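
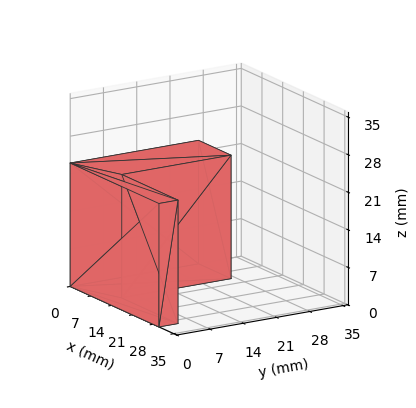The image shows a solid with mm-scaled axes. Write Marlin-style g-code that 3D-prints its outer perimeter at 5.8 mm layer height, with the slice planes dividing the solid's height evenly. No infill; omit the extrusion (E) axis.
Reading the render: the shape is an L-shaped prism: outer 30 × 27 mm, arm thicknesses ≈ 4 mm (horizontal) and 11 mm (vertical), extruded 23 mm in z (dimensions read to the nearest mm from the axis ticks). For the g-code, the solid's height is divided into equal slices at the stated Δz and each level perimeter traced with G1 moves after a G0 lift.

; perimeter-only toolpath
G21 ; units = mm
G90 ; absolute positioning
G28 ; home
; layer 1
G0 Z5.8
G0 X0.0 Y0.0
G1 X30.0 Y0.0
G1 X30.0 Y4.0
G1 X11.0 Y4.0
G1 X11.0 Y27.0
G1 X0.0 Y27.0
G1 X0.0 Y0.0
; layer 2
G0 Z11.5
G0 X0.0 Y0.0
G1 X30.0 Y0.0
G1 X30.0 Y4.0
G1 X11.0 Y4.0
G1 X11.0 Y27.0
G1 X0.0 Y27.0
G1 X0.0 Y0.0
; layer 3
G0 Z17.2
G0 X0.0 Y0.0
G1 X30.0 Y0.0
G1 X30.0 Y4.0
G1 X11.0 Y4.0
G1 X11.0 Y27.0
G1 X0.0 Y27.0
G1 X0.0 Y0.0
; layer 4
G0 Z23.0
G0 X0.0 Y0.0
G1 X30.0 Y0.0
G1 X30.0 Y4.0
G1 X11.0 Y4.0
G1 X11.0 Y27.0
G1 X0.0 Y27.0
G1 X0.0 Y0.0
M2 ; end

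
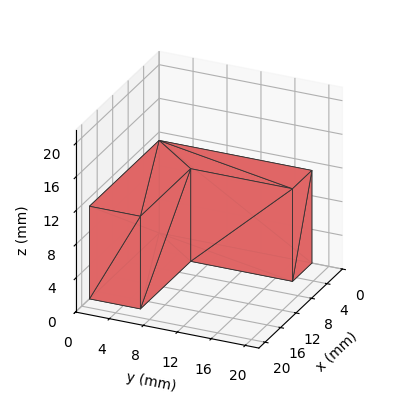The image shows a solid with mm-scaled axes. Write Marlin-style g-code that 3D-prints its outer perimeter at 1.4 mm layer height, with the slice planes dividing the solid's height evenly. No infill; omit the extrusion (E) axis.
Reading the render: the shape is an L-shaped prism: outer 18 × 18 mm, arm thicknesses ≈ 6 mm (horizontal) and 5 mm (vertical), extruded 11 mm in z (dimensions read to the nearest mm from the axis ticks). For the g-code, the solid's height is divided into equal slices at the stated Δz and each level perimeter traced with G1 moves after a G0 lift.

; perimeter-only toolpath
G21 ; units = mm
G90 ; absolute positioning
G28 ; home
; layer 1
G0 Z1.4
G0 X0.0 Y0.0
G1 X18.0 Y0.0
G1 X18.0 Y6.0
G1 X5.0 Y6.0
G1 X5.0 Y18.0
G1 X0.0 Y18.0
G1 X0.0 Y0.0
; layer 2
G0 Z2.8
G0 X0.0 Y0.0
G1 X18.0 Y0.0
G1 X18.0 Y6.0
G1 X5.0 Y6.0
G1 X5.0 Y18.0
G1 X0.0 Y18.0
G1 X0.0 Y0.0
; layer 3
G0 Z4.1
G0 X0.0 Y0.0
G1 X18.0 Y0.0
G1 X18.0 Y6.0
G1 X5.0 Y6.0
G1 X5.0 Y18.0
G1 X0.0 Y18.0
G1 X0.0 Y0.0
; layer 4
G0 Z5.5
G0 X0.0 Y0.0
G1 X18.0 Y0.0
G1 X18.0 Y6.0
G1 X5.0 Y6.0
G1 X5.0 Y18.0
G1 X0.0 Y18.0
G1 X0.0 Y0.0
; layer 5
G0 Z6.9
G0 X0.0 Y0.0
G1 X18.0 Y0.0
G1 X18.0 Y6.0
G1 X5.0 Y6.0
G1 X5.0 Y18.0
G1 X0.0 Y18.0
G1 X0.0 Y0.0
; layer 6
G0 Z8.2
G0 X0.0 Y0.0
G1 X18.0 Y0.0
G1 X18.0 Y6.0
G1 X5.0 Y6.0
G1 X5.0 Y18.0
G1 X0.0 Y18.0
G1 X0.0 Y0.0
; layer 7
G0 Z9.6
G0 X0.0 Y0.0
G1 X18.0 Y0.0
G1 X18.0 Y6.0
G1 X5.0 Y6.0
G1 X5.0 Y18.0
G1 X0.0 Y18.0
G1 X0.0 Y0.0
; layer 8
G0 Z11.0
G0 X0.0 Y0.0
G1 X18.0 Y0.0
G1 X18.0 Y6.0
G1 X5.0 Y6.0
G1 X5.0 Y18.0
G1 X0.0 Y18.0
G1 X0.0 Y0.0
M2 ; end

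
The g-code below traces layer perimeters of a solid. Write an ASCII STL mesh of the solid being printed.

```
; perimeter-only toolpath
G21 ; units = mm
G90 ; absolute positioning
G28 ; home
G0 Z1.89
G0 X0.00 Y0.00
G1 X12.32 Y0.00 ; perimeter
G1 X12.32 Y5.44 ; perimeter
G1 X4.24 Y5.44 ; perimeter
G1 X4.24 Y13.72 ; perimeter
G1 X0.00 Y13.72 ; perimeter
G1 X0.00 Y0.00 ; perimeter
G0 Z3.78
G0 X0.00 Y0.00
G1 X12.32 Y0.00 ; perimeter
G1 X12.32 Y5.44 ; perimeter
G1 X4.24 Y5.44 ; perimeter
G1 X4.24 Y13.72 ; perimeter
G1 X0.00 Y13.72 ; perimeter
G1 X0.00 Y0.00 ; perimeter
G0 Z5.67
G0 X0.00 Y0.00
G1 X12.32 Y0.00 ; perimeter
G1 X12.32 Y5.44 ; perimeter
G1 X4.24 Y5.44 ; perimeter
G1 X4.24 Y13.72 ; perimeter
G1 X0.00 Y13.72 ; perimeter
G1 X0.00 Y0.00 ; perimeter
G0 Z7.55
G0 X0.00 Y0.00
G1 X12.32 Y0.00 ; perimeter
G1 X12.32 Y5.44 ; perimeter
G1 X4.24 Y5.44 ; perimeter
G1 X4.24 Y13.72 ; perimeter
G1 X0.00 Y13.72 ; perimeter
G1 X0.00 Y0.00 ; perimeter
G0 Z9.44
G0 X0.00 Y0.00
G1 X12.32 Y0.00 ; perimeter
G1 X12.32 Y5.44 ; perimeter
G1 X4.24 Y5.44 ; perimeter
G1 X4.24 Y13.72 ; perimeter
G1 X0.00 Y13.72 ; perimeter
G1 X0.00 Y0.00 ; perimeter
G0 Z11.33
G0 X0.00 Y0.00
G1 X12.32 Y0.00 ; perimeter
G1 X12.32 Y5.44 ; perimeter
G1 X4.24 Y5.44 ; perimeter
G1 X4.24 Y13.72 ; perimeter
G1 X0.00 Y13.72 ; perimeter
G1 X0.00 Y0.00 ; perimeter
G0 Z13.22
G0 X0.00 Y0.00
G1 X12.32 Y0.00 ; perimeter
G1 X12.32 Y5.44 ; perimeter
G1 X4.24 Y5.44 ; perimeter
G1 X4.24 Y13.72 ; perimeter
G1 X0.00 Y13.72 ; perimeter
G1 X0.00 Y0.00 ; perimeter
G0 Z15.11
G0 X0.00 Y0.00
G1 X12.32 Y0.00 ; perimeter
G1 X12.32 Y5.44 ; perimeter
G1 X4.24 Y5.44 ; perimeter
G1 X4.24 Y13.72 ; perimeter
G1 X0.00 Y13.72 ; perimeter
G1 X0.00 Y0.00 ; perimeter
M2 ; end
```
solid part
  facet normal 0.0000 0.0000 -1.0000
    outer loop
      vertex 12.32 5.44 0.00
      vertex 12.32 0.00 0.00
      vertex 0.00 0.00 0.00
    endloop
  endfacet
  facet normal 0.0000 0.0000 -1.0000
    outer loop
      vertex 4.24 5.44 0.00
      vertex 12.32 5.44 0.00
      vertex 0.00 0.00 0.00
    endloop
  endfacet
  facet normal 0.0000 0.0000 -1.0000
    outer loop
      vertex 4.24 13.72 0.00
      vertex 4.24 5.44 0.00
      vertex 0.00 0.00 0.00
    endloop
  endfacet
  facet normal 0.0000 0.0000 -1.0000
    outer loop
      vertex 0.00 13.72 0.00
      vertex 4.24 13.72 0.00
      vertex 0.00 0.00 0.00
    endloop
  endfacet
  facet normal 0.0000 0.0000 1.0000
    outer loop
      vertex 0.00 0.00 15.11
      vertex 12.32 0.00 15.11
      vertex 12.32 5.44 15.11
    endloop
  endfacet
  facet normal 0.0000 0.0000 1.0000
    outer loop
      vertex 0.00 0.00 15.11
      vertex 12.32 5.44 15.11
      vertex 4.24 5.44 15.11
    endloop
  endfacet
  facet normal 0.0000 0.0000 1.0000
    outer loop
      vertex 0.00 0.00 15.11
      vertex 4.24 5.44 15.11
      vertex 4.24 13.72 15.11
    endloop
  endfacet
  facet normal 0.0000 0.0000 1.0000
    outer loop
      vertex 0.00 0.00 15.11
      vertex 4.24 13.72 15.11
      vertex 0.00 13.72 15.11
    endloop
  endfacet
  facet normal 0.0000 -1.0000 0.0000
    outer loop
      vertex 0.00 0.00 0.00
      vertex 12.32 0.00 0.00
      vertex 12.32 0.00 15.11
    endloop
  endfacet
  facet normal 0.0000 -1.0000 0.0000
    outer loop
      vertex 0.00 0.00 0.00
      vertex 12.32 0.00 15.11
      vertex 0.00 0.00 15.11
    endloop
  endfacet
  facet normal 1.0000 0.0000 0.0000
    outer loop
      vertex 12.32 0.00 0.00
      vertex 12.32 5.44 0.00
      vertex 12.32 5.44 15.11
    endloop
  endfacet
  facet normal 1.0000 0.0000 0.0000
    outer loop
      vertex 12.32 0.00 0.00
      vertex 12.32 5.44 15.11
      vertex 12.32 0.00 15.11
    endloop
  endfacet
  facet normal 0.0000 1.0000 0.0000
    outer loop
      vertex 12.32 5.44 0.00
      vertex 4.24 5.44 0.00
      vertex 4.24 5.44 15.11
    endloop
  endfacet
  facet normal 0.0000 1.0000 0.0000
    outer loop
      vertex 12.32 5.44 0.00
      vertex 4.24 5.44 15.11
      vertex 12.32 5.44 15.11
    endloop
  endfacet
  facet normal 1.0000 0.0000 0.0000
    outer loop
      vertex 4.24 5.44 0.00
      vertex 4.24 13.72 0.00
      vertex 4.24 13.72 15.11
    endloop
  endfacet
  facet normal 1.0000 0.0000 0.0000
    outer loop
      vertex 4.24 5.44 0.00
      vertex 4.24 13.72 15.11
      vertex 4.24 5.44 15.11
    endloop
  endfacet
  facet normal 0.0000 1.0000 0.0000
    outer loop
      vertex 4.24 13.72 0.00
      vertex 0.00 13.72 0.00
      vertex 0.00 13.72 15.11
    endloop
  endfacet
  facet normal 0.0000 1.0000 0.0000
    outer loop
      vertex 4.24 13.72 0.00
      vertex 0.00 13.72 15.11
      vertex 4.24 13.72 15.11
    endloop
  endfacet
  facet normal -1.0000 0.0000 0.0000
    outer loop
      vertex 0.00 13.72 0.00
      vertex 0.00 0.00 0.00
      vertex 0.00 0.00 15.11
    endloop
  endfacet
  facet normal -1.0000 0.0000 0.0000
    outer loop
      vertex 0.00 13.72 0.00
      vertex 0.00 0.00 15.11
      vertex 0.00 13.72 15.11
    endloop
  endfacet
endsolid part

The G0 Z moves step by Δz≈1.89 mm. Every layer's G1 loop is the same polygon, so the solid is a straight extrusion of it from z=0 to z≈15.1. Closing with flat bottom and top caps and triangulating gives 20 facets — an L-shaped prism: outer 12.3 × 13.7 mm, arm thicknesses ≈ 5.44 mm (horizontal) and 4.24 mm (vertical), extruded 15.1 mm in z.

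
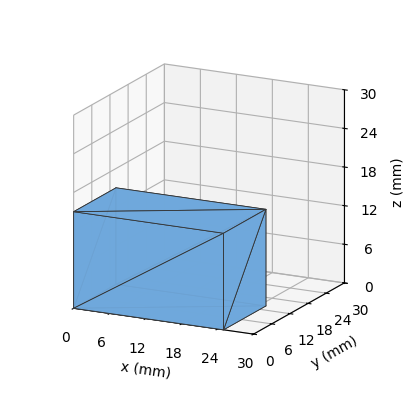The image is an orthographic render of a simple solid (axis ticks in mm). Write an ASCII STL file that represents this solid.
Reading the render: the shape is a rectangular box, roughly 25 × 14 mm footprint and 15 mm tall (dimensions read to the nearest mm from the axis ticks). For the STL, each face is triangulated and given an outward normal.

solid part
  facet normal 0.0000 0.0000 -1.0000
    outer loop
      vertex 25.00 14.00 0.00
      vertex 25.00 0.00 0.00
      vertex 0.00 0.00 0.00
    endloop
  endfacet
  facet normal 0.0000 0.0000 -1.0000
    outer loop
      vertex 0.00 14.00 0.00
      vertex 25.00 14.00 0.00
      vertex 0.00 0.00 0.00
    endloop
  endfacet
  facet normal 0.0000 0.0000 1.0000
    outer loop
      vertex 0.00 0.00 15.00
      vertex 25.00 0.00 15.00
      vertex 25.00 14.00 15.00
    endloop
  endfacet
  facet normal 0.0000 0.0000 1.0000
    outer loop
      vertex 0.00 0.00 15.00
      vertex 25.00 14.00 15.00
      vertex 0.00 14.00 15.00
    endloop
  endfacet
  facet normal 0.0000 -1.0000 0.0000
    outer loop
      vertex 0.00 0.00 0.00
      vertex 25.00 0.00 0.00
      vertex 25.00 0.00 15.00
    endloop
  endfacet
  facet normal 0.0000 -1.0000 0.0000
    outer loop
      vertex 0.00 0.00 0.00
      vertex 25.00 0.00 15.00
      vertex 0.00 0.00 15.00
    endloop
  endfacet
  facet normal 0.0000 1.0000 0.0000
    outer loop
      vertex 25.00 14.00 15.00
      vertex 25.00 14.00 0.00
      vertex 0.00 14.00 0.00
    endloop
  endfacet
  facet normal 0.0000 1.0000 0.0000
    outer loop
      vertex 0.00 14.00 15.00
      vertex 25.00 14.00 15.00
      vertex 0.00 14.00 0.00
    endloop
  endfacet
  facet normal -1.0000 0.0000 0.0000
    outer loop
      vertex 0.00 14.00 15.00
      vertex 0.00 14.00 0.00
      vertex 0.00 0.00 0.00
    endloop
  endfacet
  facet normal -1.0000 0.0000 0.0000
    outer loop
      vertex 0.00 0.00 15.00
      vertex 0.00 14.00 15.00
      vertex 0.00 0.00 0.00
    endloop
  endfacet
  facet normal 1.0000 0.0000 0.0000
    outer loop
      vertex 25.00 0.00 0.00
      vertex 25.00 14.00 0.00
      vertex 25.00 14.00 15.00
    endloop
  endfacet
  facet normal 1.0000 0.0000 0.0000
    outer loop
      vertex 25.00 0.00 0.00
      vertex 25.00 14.00 15.00
      vertex 25.00 0.00 15.00
    endloop
  endfacet
endsolid part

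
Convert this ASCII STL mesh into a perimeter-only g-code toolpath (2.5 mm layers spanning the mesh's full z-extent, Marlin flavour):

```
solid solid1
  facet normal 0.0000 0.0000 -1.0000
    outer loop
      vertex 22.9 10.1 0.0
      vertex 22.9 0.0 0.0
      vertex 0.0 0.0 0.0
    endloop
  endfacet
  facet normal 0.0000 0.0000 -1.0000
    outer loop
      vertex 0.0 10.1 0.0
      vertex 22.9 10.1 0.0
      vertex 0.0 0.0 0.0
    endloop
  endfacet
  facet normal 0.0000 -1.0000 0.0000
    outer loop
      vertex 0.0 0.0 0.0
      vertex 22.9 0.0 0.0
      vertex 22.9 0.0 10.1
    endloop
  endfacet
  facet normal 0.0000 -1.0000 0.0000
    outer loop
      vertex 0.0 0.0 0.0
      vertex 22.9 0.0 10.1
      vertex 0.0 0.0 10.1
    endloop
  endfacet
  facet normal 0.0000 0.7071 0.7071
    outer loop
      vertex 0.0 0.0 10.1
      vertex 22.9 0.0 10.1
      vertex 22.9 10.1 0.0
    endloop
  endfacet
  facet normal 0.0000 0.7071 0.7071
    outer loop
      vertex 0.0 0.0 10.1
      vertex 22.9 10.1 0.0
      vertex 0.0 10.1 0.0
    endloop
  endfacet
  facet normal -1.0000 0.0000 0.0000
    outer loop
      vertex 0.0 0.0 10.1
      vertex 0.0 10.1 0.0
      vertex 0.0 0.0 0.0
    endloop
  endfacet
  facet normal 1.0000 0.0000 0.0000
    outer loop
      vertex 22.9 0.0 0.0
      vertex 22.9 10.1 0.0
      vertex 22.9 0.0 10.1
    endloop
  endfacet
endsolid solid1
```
; perimeter-only toolpath
G21 ; units = mm
G90 ; absolute positioning
G28 ; home
; layer 1
G0 Z2.5
G0 X0.0 Y0.0
G1 X22.9 Y0.0
G1 X22.9 Y7.6
G1 X0.0 Y7.6
G1 X0.0 Y0.0
; layer 2
G0 Z5.0
G0 X0.0 Y0.0
G1 X22.9 Y0.0
G1 X22.9 Y5.0
G1 X0.0 Y5.0
G1 X0.0 Y0.0
; layer 3
G0 Z7.6
G0 X0.0 Y0.0
G1 X22.9 Y0.0
G1 X22.9 Y2.5
G1 X0.0 Y2.5
G1 X0.0 Y0.0
M2 ; end

The solid is a wedge (ramp): 22.9 × 10.1 mm base, rising to 10.1 mm along the y=0 edge and sloping linearly to z=0 at y=10.1. Slicing at Δz = 2.5 mm — 4 equal slices spanning the solid's height, so layer i sits at z = i·h/4 — gives 3 non-empty perimeters. Each is a 4-segment closed polygon; G0 lifts to the layer z and rapids to the start vertex, then G1 traces the edges. The cross-section shrinks linearly with z (the slice at the apex is degenerate and omitted).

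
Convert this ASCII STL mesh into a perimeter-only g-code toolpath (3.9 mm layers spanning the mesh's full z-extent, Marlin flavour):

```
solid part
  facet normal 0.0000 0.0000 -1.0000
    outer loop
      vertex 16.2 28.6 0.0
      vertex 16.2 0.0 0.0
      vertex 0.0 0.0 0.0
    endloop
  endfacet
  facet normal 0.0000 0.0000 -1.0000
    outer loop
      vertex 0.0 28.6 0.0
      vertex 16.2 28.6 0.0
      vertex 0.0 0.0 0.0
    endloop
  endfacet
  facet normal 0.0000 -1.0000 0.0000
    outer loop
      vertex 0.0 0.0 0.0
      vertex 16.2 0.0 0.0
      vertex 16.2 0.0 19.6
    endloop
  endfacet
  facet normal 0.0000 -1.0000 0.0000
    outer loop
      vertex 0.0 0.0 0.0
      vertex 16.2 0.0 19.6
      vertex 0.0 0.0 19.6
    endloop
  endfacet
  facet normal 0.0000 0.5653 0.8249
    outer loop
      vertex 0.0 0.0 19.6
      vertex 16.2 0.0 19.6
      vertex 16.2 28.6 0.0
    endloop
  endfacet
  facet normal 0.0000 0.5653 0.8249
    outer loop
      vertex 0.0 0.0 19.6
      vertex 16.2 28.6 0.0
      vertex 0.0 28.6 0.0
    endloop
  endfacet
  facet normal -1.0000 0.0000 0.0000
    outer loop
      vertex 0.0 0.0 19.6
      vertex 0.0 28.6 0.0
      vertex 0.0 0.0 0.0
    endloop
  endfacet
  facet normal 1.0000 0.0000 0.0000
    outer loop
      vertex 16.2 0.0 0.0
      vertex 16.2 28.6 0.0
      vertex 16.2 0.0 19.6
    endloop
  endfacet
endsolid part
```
; perimeter-only toolpath
G21 ; units = mm
G90 ; absolute positioning
G28 ; home
; layer 1
G0 Z3.9
G0 X0.0 Y0.0
G1 X16.2 Y0.0
G1 X16.2 Y22.9
G1 X0.0 Y22.9
G1 X0.0 Y0.0
; layer 2
G0 Z7.8
G0 X0.0 Y0.0
G1 X16.2 Y0.0
G1 X16.2 Y17.2
G1 X0.0 Y17.2
G1 X0.0 Y0.0
; layer 3
G0 Z11.8
G0 X0.0 Y0.0
G1 X16.2 Y0.0
G1 X16.2 Y11.4
G1 X0.0 Y11.4
G1 X0.0 Y0.0
; layer 4
G0 Z15.7
G0 X0.0 Y0.0
G1 X16.2 Y0.0
G1 X16.2 Y5.7
G1 X0.0 Y5.7
G1 X0.0 Y0.0
M2 ; end

The solid is a wedge (ramp): 16.2 × 28.6 mm base, rising to 19.6 mm along the y=0 edge and sloping linearly to z=0 at y=28.6. Slicing at Δz = 3.9 mm — 5 equal slices spanning the solid's height, so layer i sits at z = i·h/5 — gives 4 non-empty perimeters. Each is a 4-segment closed polygon; G0 lifts to the layer z and rapids to the start vertex, then G1 traces the edges. The cross-section shrinks linearly with z (the slice at the apex is degenerate and omitted).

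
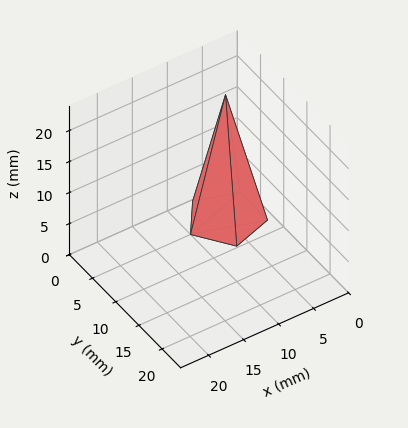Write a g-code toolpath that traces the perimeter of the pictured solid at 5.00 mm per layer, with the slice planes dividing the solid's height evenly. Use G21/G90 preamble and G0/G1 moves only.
Reading the render: the shape is a regular 5-sided pyramid, base circumscribed radius ≈ 5 mm, apex at z ≈ 20 mm (dimensions read to the nearest mm from the axis ticks). For the g-code, the solid's height is divided into equal slices at the stated Δz and each level perimeter traced with G1 moves after a G0 lift.

; perimeter-only toolpath
G21 ; units = mm
G90 ; absolute positioning
G28 ; home
; layer 1
G0 Z5.00
G0 X8.75 Y5.00
G1 X6.16 Y8.57
G1 X1.96 Y7.21
G1 X1.96 Y2.79
G1 X6.16 Y1.43
G1 X8.75 Y5.00
; layer 2
G0 Z10.00
G0 X7.50 Y5.00
G1 X5.78 Y7.38
G1 X2.98 Y6.47
G1 X2.98 Y3.53
G1 X5.78 Y2.62
G1 X7.50 Y5.00
; layer 3
G0 Z15.00
G0 X6.25 Y5.00
G1 X5.39 Y6.19
G1 X3.99 Y5.74
G1 X3.99 Y4.26
G1 X5.39 Y3.81
G1 X6.25 Y5.00
M2 ; end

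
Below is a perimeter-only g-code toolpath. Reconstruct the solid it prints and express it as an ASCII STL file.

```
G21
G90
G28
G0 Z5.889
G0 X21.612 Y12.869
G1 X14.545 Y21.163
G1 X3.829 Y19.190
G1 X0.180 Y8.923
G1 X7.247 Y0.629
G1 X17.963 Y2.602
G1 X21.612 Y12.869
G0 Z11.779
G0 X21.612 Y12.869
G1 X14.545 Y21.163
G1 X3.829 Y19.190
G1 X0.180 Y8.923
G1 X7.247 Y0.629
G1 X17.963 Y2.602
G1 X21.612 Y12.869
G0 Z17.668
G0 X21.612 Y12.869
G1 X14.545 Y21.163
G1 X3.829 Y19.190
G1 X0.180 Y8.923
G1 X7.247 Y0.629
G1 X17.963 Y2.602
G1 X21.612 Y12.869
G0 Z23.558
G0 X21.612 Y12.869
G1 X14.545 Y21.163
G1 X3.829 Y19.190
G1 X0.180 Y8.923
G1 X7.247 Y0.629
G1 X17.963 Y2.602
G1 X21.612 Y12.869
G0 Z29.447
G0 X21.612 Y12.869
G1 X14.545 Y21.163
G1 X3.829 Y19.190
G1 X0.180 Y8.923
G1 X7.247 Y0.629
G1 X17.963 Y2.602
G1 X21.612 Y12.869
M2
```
solid part
  facet normal 0.0000 0.0000 -1.0000
    outer loop
      vertex 3.829 19.190 0.000
      vertex 14.545 21.163 0.000
      vertex 21.612 12.869 0.000
    endloop
  endfacet
  facet normal 0.0000 0.0000 -1.0000
    outer loop
      vertex 0.180 8.923 0.000
      vertex 3.829 19.190 0.000
      vertex 21.612 12.869 0.000
    endloop
  endfacet
  facet normal 0.0000 0.0000 -1.0000
    outer loop
      vertex 7.247 0.629 0.000
      vertex 0.180 8.923 0.000
      vertex 21.612 12.869 0.000
    endloop
  endfacet
  facet normal 0.0000 0.0000 -1.0000
    outer loop
      vertex 17.963 2.602 0.000
      vertex 7.247 0.629 0.000
      vertex 21.612 12.869 0.000
    endloop
  endfacet
  facet normal 0.0000 0.0000 1.0000
    outer loop
      vertex 21.612 12.869 29.447
      vertex 14.545 21.163 29.447
      vertex 3.829 19.190 29.447
    endloop
  endfacet
  facet normal 0.0000 0.0000 1.0000
    outer loop
      vertex 21.612 12.869 29.447
      vertex 3.829 19.190 29.447
      vertex 0.180 8.923 29.447
    endloop
  endfacet
  facet normal 0.0000 0.0000 1.0000
    outer loop
      vertex 21.612 12.869 29.447
      vertex 0.180 8.923 29.447
      vertex 7.247 0.629 29.447
    endloop
  endfacet
  facet normal 0.0000 0.0000 1.0000
    outer loop
      vertex 21.612 12.869 29.447
      vertex 7.247 0.629 29.447
      vertex 17.963 2.602 29.447
    endloop
  endfacet
  facet normal 0.7612 0.6486 0.0000
    outer loop
      vertex 21.612 12.869 0.000
      vertex 14.545 21.163 0.000
      vertex 14.545 21.163 29.447
    endloop
  endfacet
  facet normal 0.7612 0.6486 0.0000
    outer loop
      vertex 21.612 12.869 0.000
      vertex 14.545 21.163 29.447
      vertex 21.612 12.869 29.447
    endloop
  endfacet
  facet normal -0.1811 0.9835 0.0000
    outer loop
      vertex 14.545 21.163 0.000
      vertex 3.829 19.190 0.000
      vertex 3.829 19.190 29.447
    endloop
  endfacet
  facet normal -0.1811 0.9835 0.0000
    outer loop
      vertex 14.545 21.163 0.000
      vertex 3.829 19.190 29.447
      vertex 14.545 21.163 29.447
    endloop
  endfacet
  facet normal -0.9423 0.3349 0.0000
    outer loop
      vertex 3.829 19.190 0.000
      vertex 0.180 8.923 0.000
      vertex 0.180 8.923 29.447
    endloop
  endfacet
  facet normal -0.9423 0.3349 0.0000
    outer loop
      vertex 3.829 19.190 0.000
      vertex 0.180 8.923 29.447
      vertex 3.829 19.190 29.447
    endloop
  endfacet
  facet normal -0.7612 -0.6486 0.0000
    outer loop
      vertex 0.180 8.923 0.000
      vertex 7.247 0.629 0.000
      vertex 7.247 0.629 29.447
    endloop
  endfacet
  facet normal -0.7612 -0.6486 0.0000
    outer loop
      vertex 0.180 8.923 0.000
      vertex 7.247 0.629 29.447
      vertex 0.180 8.923 29.447
    endloop
  endfacet
  facet normal 0.1811 -0.9835 0.0000
    outer loop
      vertex 7.247 0.629 0.000
      vertex 17.963 2.602 0.000
      vertex 17.963 2.602 29.447
    endloop
  endfacet
  facet normal 0.1811 -0.9835 0.0000
    outer loop
      vertex 7.247 0.629 0.000
      vertex 17.963 2.602 29.447
      vertex 7.247 0.629 29.447
    endloop
  endfacet
  facet normal 0.9423 -0.3349 0.0000
    outer loop
      vertex 17.963 2.602 0.000
      vertex 21.612 12.869 0.000
      vertex 21.612 12.869 29.447
    endloop
  endfacet
  facet normal 0.9423 -0.3349 0.0000
    outer loop
      vertex 17.963 2.602 0.000
      vertex 21.612 12.869 29.447
      vertex 17.963 2.602 29.447
    endloop
  endfacet
endsolid part

The G0 Z moves step by Δz≈5.889 mm. Every layer's G1 loop is the same polygon, so the solid is a straight extrusion of it from z=0 to z≈29.4. Closing with flat bottom and top caps and triangulating gives 20 facets — a regular 6-sided prism (a cylinder approximated with 6 flat sides), circumscribed radius ≈ 10.9 mm, height ≈ 29.4 mm.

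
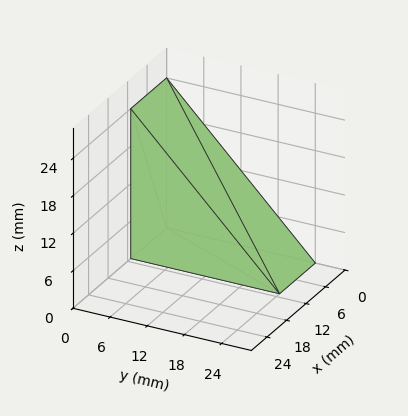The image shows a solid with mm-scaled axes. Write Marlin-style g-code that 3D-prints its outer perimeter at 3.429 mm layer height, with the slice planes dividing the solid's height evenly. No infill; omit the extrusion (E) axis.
Reading the render: the shape is a wedge (ramp): 11 × 24 mm base, rising to 24 mm along the y=0 edge and sloping linearly to z=0 at y=24 (dimensions read to the nearest mm from the axis ticks). For the g-code, the solid's height is divided into equal slices at the stated Δz and each level perimeter traced with G1 moves after a G0 lift.

; perimeter-only toolpath
G21 ; units = mm
G90 ; absolute positioning
G28 ; home
; layer 1
G0 Z3.429
G0 X0.000 Y0.000
G1 X11.000 Y0.000
G1 X11.000 Y20.571
G1 X0.000 Y20.571
G1 X0.000 Y0.000
; layer 2
G0 Z6.857
G0 X0.000 Y0.000
G1 X11.000 Y0.000
G1 X11.000 Y17.143
G1 X0.000 Y17.143
G1 X0.000 Y0.000
; layer 3
G0 Z10.286
G0 X0.000 Y0.000
G1 X11.000 Y0.000
G1 X11.000 Y13.714
G1 X0.000 Y13.714
G1 X0.000 Y0.000
; layer 4
G0 Z13.714
G0 X0.000 Y0.000
G1 X11.000 Y0.000
G1 X11.000 Y10.286
G1 X0.000 Y10.286
G1 X0.000 Y0.000
; layer 5
G0 Z17.143
G0 X0.000 Y0.000
G1 X11.000 Y0.000
G1 X11.000 Y6.857
G1 X0.000 Y6.857
G1 X0.000 Y0.000
; layer 6
G0 Z20.571
G0 X0.000 Y0.000
G1 X11.000 Y0.000
G1 X11.000 Y3.429
G1 X0.000 Y3.429
G1 X0.000 Y0.000
M2 ; end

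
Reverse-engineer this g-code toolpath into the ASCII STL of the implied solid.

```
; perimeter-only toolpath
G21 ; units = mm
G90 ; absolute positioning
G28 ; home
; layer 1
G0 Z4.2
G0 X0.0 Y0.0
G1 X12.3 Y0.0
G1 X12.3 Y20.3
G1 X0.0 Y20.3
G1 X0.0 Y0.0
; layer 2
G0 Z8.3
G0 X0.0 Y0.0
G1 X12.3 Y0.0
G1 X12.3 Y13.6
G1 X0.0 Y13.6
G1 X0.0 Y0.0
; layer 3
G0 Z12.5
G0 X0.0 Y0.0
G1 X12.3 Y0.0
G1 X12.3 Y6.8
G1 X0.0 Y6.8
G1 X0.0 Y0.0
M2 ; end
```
solid part
  facet normal 0.0000 0.0000 -1.0000
    outer loop
      vertex 12.3 27.1 0.0
      vertex 12.3 0.0 0.0
      vertex 0.0 0.0 0.0
    endloop
  endfacet
  facet normal 0.0000 0.0000 -1.0000
    outer loop
      vertex 0.0 27.1 0.0
      vertex 12.3 27.1 0.0
      vertex 0.0 0.0 0.0
    endloop
  endfacet
  facet normal 0.0000 -1.0000 0.0000
    outer loop
      vertex 0.0 0.0 0.0
      vertex 12.3 0.0 0.0
      vertex 12.3 0.0 16.6
    endloop
  endfacet
  facet normal 0.0000 -1.0000 0.0000
    outer loop
      vertex 0.0 0.0 0.0
      vertex 12.3 0.0 16.6
      vertex 0.0 0.0 16.6
    endloop
  endfacet
  facet normal 0.0000 0.5223 0.8527
    outer loop
      vertex 0.0 0.0 16.6
      vertex 12.3 0.0 16.6
      vertex 12.3 27.1 0.0
    endloop
  endfacet
  facet normal 0.0000 0.5223 0.8527
    outer loop
      vertex 0.0 0.0 16.6
      vertex 12.3 27.1 0.0
      vertex 0.0 27.1 0.0
    endloop
  endfacet
  facet normal -1.0000 0.0000 0.0000
    outer loop
      vertex 0.0 0.0 16.6
      vertex 0.0 27.1 0.0
      vertex 0.0 0.0 0.0
    endloop
  endfacet
  facet normal 1.0000 0.0000 0.0000
    outer loop
      vertex 12.3 0.0 0.0
      vertex 12.3 27.1 0.0
      vertex 12.3 0.0 16.6
    endloop
  endfacet
endsolid part

The G0 Z moves step by Δz≈4.2 mm. The G1 loops shrink linearly with z, so the solid tapers from its base footprint up to z≈16.6. Closing with a flat bottom cap and the tapered top and triangulating gives 8 facets — a wedge (ramp): 12.3 × 27.1 mm base, rising to 16.6 mm along the y=0 edge and sloping linearly to z=0 at y=27.1.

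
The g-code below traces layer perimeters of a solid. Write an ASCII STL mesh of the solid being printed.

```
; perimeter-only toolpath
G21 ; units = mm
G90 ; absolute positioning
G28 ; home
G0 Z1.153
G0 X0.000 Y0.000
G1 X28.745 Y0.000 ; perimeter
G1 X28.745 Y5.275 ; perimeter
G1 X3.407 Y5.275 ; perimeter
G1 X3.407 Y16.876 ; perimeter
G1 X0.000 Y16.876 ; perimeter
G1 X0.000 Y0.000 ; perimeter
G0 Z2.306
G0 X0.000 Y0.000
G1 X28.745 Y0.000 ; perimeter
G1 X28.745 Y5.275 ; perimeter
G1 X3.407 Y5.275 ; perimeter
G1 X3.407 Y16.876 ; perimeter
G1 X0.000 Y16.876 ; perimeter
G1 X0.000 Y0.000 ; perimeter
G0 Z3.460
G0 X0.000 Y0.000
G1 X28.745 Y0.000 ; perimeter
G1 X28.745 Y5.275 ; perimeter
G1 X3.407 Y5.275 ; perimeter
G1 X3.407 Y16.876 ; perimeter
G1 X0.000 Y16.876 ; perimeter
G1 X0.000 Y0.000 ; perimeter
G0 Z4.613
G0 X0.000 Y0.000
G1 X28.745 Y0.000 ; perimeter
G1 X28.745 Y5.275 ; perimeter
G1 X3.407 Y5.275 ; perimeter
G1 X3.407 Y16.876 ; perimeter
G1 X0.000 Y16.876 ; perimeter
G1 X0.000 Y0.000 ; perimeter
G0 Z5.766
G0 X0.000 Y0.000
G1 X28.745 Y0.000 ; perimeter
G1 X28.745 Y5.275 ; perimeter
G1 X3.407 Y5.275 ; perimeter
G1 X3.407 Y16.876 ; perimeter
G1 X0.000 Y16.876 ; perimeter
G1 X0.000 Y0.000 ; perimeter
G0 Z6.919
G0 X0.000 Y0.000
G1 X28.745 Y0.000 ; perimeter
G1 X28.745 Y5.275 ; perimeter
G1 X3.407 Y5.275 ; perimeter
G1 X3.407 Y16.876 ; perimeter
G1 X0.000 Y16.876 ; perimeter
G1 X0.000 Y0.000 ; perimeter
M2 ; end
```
solid part
  facet normal 0.0000 0.0000 -1.0000
    outer loop
      vertex 28.745 5.275 0.000
      vertex 28.745 0.000 0.000
      vertex 0.000 0.000 0.000
    endloop
  endfacet
  facet normal 0.0000 0.0000 -1.0000
    outer loop
      vertex 3.407 5.275 0.000
      vertex 28.745 5.275 0.000
      vertex 0.000 0.000 0.000
    endloop
  endfacet
  facet normal 0.0000 0.0000 -1.0000
    outer loop
      vertex 3.407 16.876 0.000
      vertex 3.407 5.275 0.000
      vertex 0.000 0.000 0.000
    endloop
  endfacet
  facet normal 0.0000 0.0000 -1.0000
    outer loop
      vertex 0.000 16.876 0.000
      vertex 3.407 16.876 0.000
      vertex 0.000 0.000 0.000
    endloop
  endfacet
  facet normal 0.0000 0.0000 1.0000
    outer loop
      vertex 0.000 0.000 6.919
      vertex 28.745 0.000 6.919
      vertex 28.745 5.275 6.919
    endloop
  endfacet
  facet normal 0.0000 0.0000 1.0000
    outer loop
      vertex 0.000 0.000 6.919
      vertex 28.745 5.275 6.919
      vertex 3.407 5.275 6.919
    endloop
  endfacet
  facet normal 0.0000 0.0000 1.0000
    outer loop
      vertex 0.000 0.000 6.919
      vertex 3.407 5.275 6.919
      vertex 3.407 16.876 6.919
    endloop
  endfacet
  facet normal 0.0000 0.0000 1.0000
    outer loop
      vertex 0.000 0.000 6.919
      vertex 3.407 16.876 6.919
      vertex 0.000 16.876 6.919
    endloop
  endfacet
  facet normal 0.0000 -1.0000 0.0000
    outer loop
      vertex 0.000 0.000 0.000
      vertex 28.745 0.000 0.000
      vertex 28.745 0.000 6.919
    endloop
  endfacet
  facet normal 0.0000 -1.0000 0.0000
    outer loop
      vertex 0.000 0.000 0.000
      vertex 28.745 0.000 6.919
      vertex 0.000 0.000 6.919
    endloop
  endfacet
  facet normal 1.0000 0.0000 0.0000
    outer loop
      vertex 28.745 0.000 0.000
      vertex 28.745 5.275 0.000
      vertex 28.745 5.275 6.919
    endloop
  endfacet
  facet normal 1.0000 0.0000 0.0000
    outer loop
      vertex 28.745 0.000 0.000
      vertex 28.745 5.275 6.919
      vertex 28.745 0.000 6.919
    endloop
  endfacet
  facet normal 0.0000 1.0000 0.0000
    outer loop
      vertex 28.745 5.275 0.000
      vertex 3.407 5.275 0.000
      vertex 3.407 5.275 6.919
    endloop
  endfacet
  facet normal 0.0000 1.0000 0.0000
    outer loop
      vertex 28.745 5.275 0.000
      vertex 3.407 5.275 6.919
      vertex 28.745 5.275 6.919
    endloop
  endfacet
  facet normal 1.0000 0.0000 0.0000
    outer loop
      vertex 3.407 5.275 0.000
      vertex 3.407 16.876 0.000
      vertex 3.407 16.876 6.919
    endloop
  endfacet
  facet normal 1.0000 0.0000 0.0000
    outer loop
      vertex 3.407 5.275 0.000
      vertex 3.407 16.876 6.919
      vertex 3.407 5.275 6.919
    endloop
  endfacet
  facet normal 0.0000 1.0000 0.0000
    outer loop
      vertex 3.407 16.876 0.000
      vertex 0.000 16.876 0.000
      vertex 0.000 16.876 6.919
    endloop
  endfacet
  facet normal 0.0000 1.0000 0.0000
    outer loop
      vertex 3.407 16.876 0.000
      vertex 0.000 16.876 6.919
      vertex 3.407 16.876 6.919
    endloop
  endfacet
  facet normal -1.0000 0.0000 0.0000
    outer loop
      vertex 0.000 16.876 0.000
      vertex 0.000 0.000 0.000
      vertex 0.000 0.000 6.919
    endloop
  endfacet
  facet normal -1.0000 0.0000 0.0000
    outer loop
      vertex 0.000 16.876 0.000
      vertex 0.000 0.000 6.919
      vertex 0.000 16.876 6.919
    endloop
  endfacet
endsolid part

The G0 Z moves step by Δz≈1.153 mm. Every layer's G1 loop is the same polygon, so the solid is a straight extrusion of it from z=0 to z≈6.92. Closing with flat bottom and top caps and triangulating gives 20 facets — an L-shaped prism: outer 28.7 × 16.9 mm, arm thicknesses ≈ 5.28 mm (horizontal) and 3.41 mm (vertical), extruded 6.92 mm in z.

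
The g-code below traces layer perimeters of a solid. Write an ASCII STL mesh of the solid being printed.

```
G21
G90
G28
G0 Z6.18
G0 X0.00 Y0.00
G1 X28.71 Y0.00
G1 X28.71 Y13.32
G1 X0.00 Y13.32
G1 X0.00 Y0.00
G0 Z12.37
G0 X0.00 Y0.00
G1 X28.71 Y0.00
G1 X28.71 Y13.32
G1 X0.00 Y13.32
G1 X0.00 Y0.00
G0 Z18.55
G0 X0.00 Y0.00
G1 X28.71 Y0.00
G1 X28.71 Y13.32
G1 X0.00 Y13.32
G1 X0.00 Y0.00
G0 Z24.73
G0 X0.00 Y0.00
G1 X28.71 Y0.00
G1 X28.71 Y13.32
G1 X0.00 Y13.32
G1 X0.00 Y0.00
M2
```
solid part
  facet normal 0.0000 0.0000 -1.0000
    outer loop
      vertex 28.71 13.32 0.00
      vertex 28.71 0.00 0.00
      vertex 0.00 0.00 0.00
    endloop
  endfacet
  facet normal 0.0000 0.0000 -1.0000
    outer loop
      vertex 0.00 13.32 0.00
      vertex 28.71 13.32 0.00
      vertex 0.00 0.00 0.00
    endloop
  endfacet
  facet normal 0.0000 0.0000 1.0000
    outer loop
      vertex 0.00 0.00 24.73
      vertex 28.71 0.00 24.73
      vertex 28.71 13.32 24.73
    endloop
  endfacet
  facet normal 0.0000 0.0000 1.0000
    outer loop
      vertex 0.00 0.00 24.73
      vertex 28.71 13.32 24.73
      vertex 0.00 13.32 24.73
    endloop
  endfacet
  facet normal 0.0000 -1.0000 0.0000
    outer loop
      vertex 0.00 0.00 0.00
      vertex 28.71 0.00 0.00
      vertex 28.71 0.00 24.73
    endloop
  endfacet
  facet normal 0.0000 -1.0000 0.0000
    outer loop
      vertex 0.00 0.00 0.00
      vertex 28.71 0.00 24.73
      vertex 0.00 0.00 24.73
    endloop
  endfacet
  facet normal 0.0000 1.0000 0.0000
    outer loop
      vertex 28.71 13.32 24.73
      vertex 28.71 13.32 0.00
      vertex 0.00 13.32 0.00
    endloop
  endfacet
  facet normal 0.0000 1.0000 0.0000
    outer loop
      vertex 0.00 13.32 24.73
      vertex 28.71 13.32 24.73
      vertex 0.00 13.32 0.00
    endloop
  endfacet
  facet normal -1.0000 0.0000 0.0000
    outer loop
      vertex 0.00 13.32 24.73
      vertex 0.00 13.32 0.00
      vertex 0.00 0.00 0.00
    endloop
  endfacet
  facet normal -1.0000 0.0000 0.0000
    outer loop
      vertex 0.00 0.00 24.73
      vertex 0.00 13.32 24.73
      vertex 0.00 0.00 0.00
    endloop
  endfacet
  facet normal 1.0000 0.0000 0.0000
    outer loop
      vertex 28.71 0.00 0.00
      vertex 28.71 13.32 0.00
      vertex 28.71 13.32 24.73
    endloop
  endfacet
  facet normal 1.0000 0.0000 0.0000
    outer loop
      vertex 28.71 0.00 0.00
      vertex 28.71 13.32 24.73
      vertex 28.71 0.00 24.73
    endloop
  endfacet
endsolid part

The G0 Z moves step by Δz≈6.18 mm. Every layer's G1 loop is the same polygon, so the solid is a straight extrusion of it from z=0 to z≈24.7. Closing with flat bottom and top caps and triangulating gives 12 facets — a rectangular box, roughly 28.7 × 13.3 mm footprint and 24.7 mm tall.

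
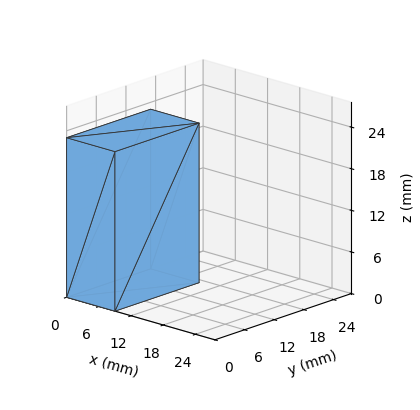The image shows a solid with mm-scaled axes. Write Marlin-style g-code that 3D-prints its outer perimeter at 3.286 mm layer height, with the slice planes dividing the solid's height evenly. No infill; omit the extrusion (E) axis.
Reading the render: the shape is a rectangular box, roughly 9 × 17 mm footprint and 23 mm tall (dimensions read to the nearest mm from the axis ticks). For the g-code, the solid's height is divided into equal slices at the stated Δz and each level perimeter traced with G1 moves after a G0 lift.

; perimeter-only toolpath
G21 ; units = mm
G90 ; absolute positioning
G28 ; home
; layer 1
G0 Z3.286
G0 X0.000 Y0.000
G1 X9.000 Y0.000
G1 X9.000 Y17.000
G1 X0.000 Y17.000
G1 X0.000 Y0.000
; layer 2
G0 Z6.571
G0 X0.000 Y0.000
G1 X9.000 Y0.000
G1 X9.000 Y17.000
G1 X0.000 Y17.000
G1 X0.000 Y0.000
; layer 3
G0 Z9.857
G0 X0.000 Y0.000
G1 X9.000 Y0.000
G1 X9.000 Y17.000
G1 X0.000 Y17.000
G1 X0.000 Y0.000
; layer 4
G0 Z13.143
G0 X0.000 Y0.000
G1 X9.000 Y0.000
G1 X9.000 Y17.000
G1 X0.000 Y17.000
G1 X0.000 Y0.000
; layer 5
G0 Z16.429
G0 X0.000 Y0.000
G1 X9.000 Y0.000
G1 X9.000 Y17.000
G1 X0.000 Y17.000
G1 X0.000 Y0.000
; layer 6
G0 Z19.714
G0 X0.000 Y0.000
G1 X9.000 Y0.000
G1 X9.000 Y17.000
G1 X0.000 Y17.000
G1 X0.000 Y0.000
; layer 7
G0 Z23.000
G0 X0.000 Y0.000
G1 X9.000 Y0.000
G1 X9.000 Y17.000
G1 X0.000 Y17.000
G1 X0.000 Y0.000
M2 ; end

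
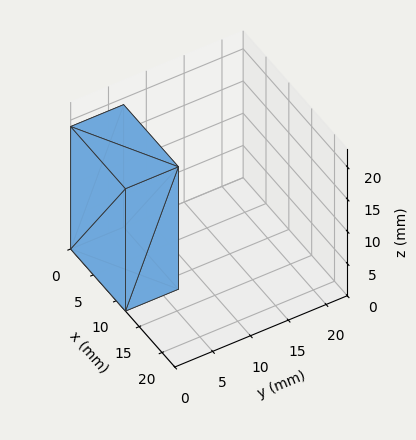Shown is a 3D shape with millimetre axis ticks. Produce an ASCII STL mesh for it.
Reading the render: the shape is a rectangular box, roughly 12 × 7 mm footprint and 19 mm tall (dimensions read to the nearest mm from the axis ticks). For the STL, each face is triangulated and given an outward normal.

solid part
  facet normal 0.0000 0.0000 -1.0000
    outer loop
      vertex 12.000 7.000 0.000
      vertex 12.000 0.000 0.000
      vertex 0.000 0.000 0.000
    endloop
  endfacet
  facet normal 0.0000 0.0000 -1.0000
    outer loop
      vertex 0.000 7.000 0.000
      vertex 12.000 7.000 0.000
      vertex 0.000 0.000 0.000
    endloop
  endfacet
  facet normal 0.0000 0.0000 1.0000
    outer loop
      vertex 0.000 0.000 19.000
      vertex 12.000 0.000 19.000
      vertex 12.000 7.000 19.000
    endloop
  endfacet
  facet normal 0.0000 0.0000 1.0000
    outer loop
      vertex 0.000 0.000 19.000
      vertex 12.000 7.000 19.000
      vertex 0.000 7.000 19.000
    endloop
  endfacet
  facet normal 0.0000 -1.0000 0.0000
    outer loop
      vertex 0.000 0.000 0.000
      vertex 12.000 0.000 0.000
      vertex 12.000 0.000 19.000
    endloop
  endfacet
  facet normal 0.0000 -1.0000 0.0000
    outer loop
      vertex 0.000 0.000 0.000
      vertex 12.000 0.000 19.000
      vertex 0.000 0.000 19.000
    endloop
  endfacet
  facet normal 0.0000 1.0000 0.0000
    outer loop
      vertex 12.000 7.000 19.000
      vertex 12.000 7.000 0.000
      vertex 0.000 7.000 0.000
    endloop
  endfacet
  facet normal 0.0000 1.0000 0.0000
    outer loop
      vertex 0.000 7.000 19.000
      vertex 12.000 7.000 19.000
      vertex 0.000 7.000 0.000
    endloop
  endfacet
  facet normal -1.0000 0.0000 0.0000
    outer loop
      vertex 0.000 7.000 19.000
      vertex 0.000 7.000 0.000
      vertex 0.000 0.000 0.000
    endloop
  endfacet
  facet normal -1.0000 0.0000 0.0000
    outer loop
      vertex 0.000 0.000 19.000
      vertex 0.000 7.000 19.000
      vertex 0.000 0.000 0.000
    endloop
  endfacet
  facet normal 1.0000 0.0000 0.0000
    outer loop
      vertex 12.000 0.000 0.000
      vertex 12.000 7.000 0.000
      vertex 12.000 7.000 19.000
    endloop
  endfacet
  facet normal 1.0000 0.0000 0.0000
    outer loop
      vertex 12.000 0.000 0.000
      vertex 12.000 7.000 19.000
      vertex 12.000 0.000 19.000
    endloop
  endfacet
endsolid part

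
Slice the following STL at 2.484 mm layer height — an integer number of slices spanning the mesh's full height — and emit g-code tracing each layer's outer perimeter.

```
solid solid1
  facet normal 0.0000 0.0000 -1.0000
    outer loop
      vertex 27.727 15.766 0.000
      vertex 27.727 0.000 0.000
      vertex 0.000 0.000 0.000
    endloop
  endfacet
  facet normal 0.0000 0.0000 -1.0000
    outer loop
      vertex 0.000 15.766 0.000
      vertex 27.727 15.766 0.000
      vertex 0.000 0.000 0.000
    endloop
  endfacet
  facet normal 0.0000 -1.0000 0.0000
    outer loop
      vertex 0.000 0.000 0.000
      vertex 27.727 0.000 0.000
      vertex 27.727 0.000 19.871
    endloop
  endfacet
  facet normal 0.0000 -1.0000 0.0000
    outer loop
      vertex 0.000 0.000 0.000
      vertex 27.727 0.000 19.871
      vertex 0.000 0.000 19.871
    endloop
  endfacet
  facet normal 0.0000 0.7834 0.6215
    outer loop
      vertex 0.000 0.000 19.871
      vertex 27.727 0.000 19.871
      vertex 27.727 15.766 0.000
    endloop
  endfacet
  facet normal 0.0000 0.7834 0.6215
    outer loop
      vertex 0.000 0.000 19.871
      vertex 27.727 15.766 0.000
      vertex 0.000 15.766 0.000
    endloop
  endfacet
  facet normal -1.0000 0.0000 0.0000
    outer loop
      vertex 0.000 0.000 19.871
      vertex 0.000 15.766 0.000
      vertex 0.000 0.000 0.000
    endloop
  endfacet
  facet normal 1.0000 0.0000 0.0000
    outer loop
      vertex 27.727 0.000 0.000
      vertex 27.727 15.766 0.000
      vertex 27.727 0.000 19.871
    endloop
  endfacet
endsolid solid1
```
; perimeter-only toolpath
G21 ; units = mm
G90 ; absolute positioning
G28 ; home
; layer 1
G0 Z2.484
G0 X0.000 Y0.000
G1 X27.727 Y0.000
G1 X27.727 Y13.795
G1 X0.000 Y13.795
G1 X0.000 Y0.000
; layer 2
G0 Z4.968
G0 X0.000 Y0.000
G1 X27.727 Y0.000
G1 X27.727 Y11.825
G1 X0.000 Y11.825
G1 X0.000 Y0.000
; layer 3
G0 Z7.452
G0 X0.000 Y0.000
G1 X27.727 Y0.000
G1 X27.727 Y9.854
G1 X0.000 Y9.854
G1 X0.000 Y0.000
; layer 4
G0 Z9.935
G0 X0.000 Y0.000
G1 X27.727 Y0.000
G1 X27.727 Y7.883
G1 X0.000 Y7.883
G1 X0.000 Y0.000
; layer 5
G0 Z12.419
G0 X0.000 Y0.000
G1 X27.727 Y0.000
G1 X27.727 Y5.912
G1 X0.000 Y5.912
G1 X0.000 Y0.000
; layer 6
G0 Z14.903
G0 X0.000 Y0.000
G1 X27.727 Y0.000
G1 X27.727 Y3.942
G1 X0.000 Y3.942
G1 X0.000 Y0.000
; layer 7
G0 Z17.387
G0 X0.000 Y0.000
G1 X27.727 Y0.000
G1 X27.727 Y1.971
G1 X0.000 Y1.971
G1 X0.000 Y0.000
M2 ; end

The solid is a wedge (ramp): 27.7 × 15.8 mm base, rising to 19.9 mm along the y=0 edge and sloping linearly to z=0 at y=15.8. Slicing at Δz = 2.484 mm — 8 equal slices spanning the solid's height, so layer i sits at z = i·h/8 — gives 7 non-empty perimeters. Each is a 4-segment closed polygon; G0 lifts to the layer z and rapids to the start vertex, then G1 traces the edges. The cross-section shrinks linearly with z (the slice at the apex is degenerate and omitted).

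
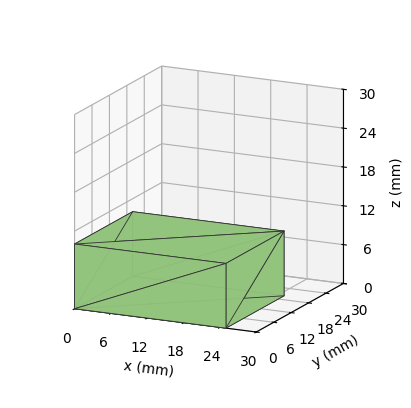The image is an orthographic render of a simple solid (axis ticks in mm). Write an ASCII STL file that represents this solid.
Reading the render: the shape is a rectangular box, roughly 25 × 20 mm footprint and 10 mm tall (dimensions read to the nearest mm from the axis ticks). For the STL, each face is triangulated and given an outward normal.

solid part
  facet normal 0.0000 0.0000 -1.0000
    outer loop
      vertex 25.000 20.000 0.000
      vertex 25.000 0.000 0.000
      vertex 0.000 0.000 0.000
    endloop
  endfacet
  facet normal 0.0000 0.0000 -1.0000
    outer loop
      vertex 0.000 20.000 0.000
      vertex 25.000 20.000 0.000
      vertex 0.000 0.000 0.000
    endloop
  endfacet
  facet normal 0.0000 0.0000 1.0000
    outer loop
      vertex 0.000 0.000 10.000
      vertex 25.000 0.000 10.000
      vertex 25.000 20.000 10.000
    endloop
  endfacet
  facet normal 0.0000 0.0000 1.0000
    outer loop
      vertex 0.000 0.000 10.000
      vertex 25.000 20.000 10.000
      vertex 0.000 20.000 10.000
    endloop
  endfacet
  facet normal 0.0000 -1.0000 0.0000
    outer loop
      vertex 0.000 0.000 0.000
      vertex 25.000 0.000 0.000
      vertex 25.000 0.000 10.000
    endloop
  endfacet
  facet normal 0.0000 -1.0000 0.0000
    outer loop
      vertex 0.000 0.000 0.000
      vertex 25.000 0.000 10.000
      vertex 0.000 0.000 10.000
    endloop
  endfacet
  facet normal 0.0000 1.0000 0.0000
    outer loop
      vertex 25.000 20.000 10.000
      vertex 25.000 20.000 0.000
      vertex 0.000 20.000 0.000
    endloop
  endfacet
  facet normal 0.0000 1.0000 0.0000
    outer loop
      vertex 0.000 20.000 10.000
      vertex 25.000 20.000 10.000
      vertex 0.000 20.000 0.000
    endloop
  endfacet
  facet normal -1.0000 0.0000 0.0000
    outer loop
      vertex 0.000 20.000 10.000
      vertex 0.000 20.000 0.000
      vertex 0.000 0.000 0.000
    endloop
  endfacet
  facet normal -1.0000 0.0000 0.0000
    outer loop
      vertex 0.000 0.000 10.000
      vertex 0.000 20.000 10.000
      vertex 0.000 0.000 0.000
    endloop
  endfacet
  facet normal 1.0000 0.0000 0.0000
    outer loop
      vertex 25.000 0.000 0.000
      vertex 25.000 20.000 0.000
      vertex 25.000 20.000 10.000
    endloop
  endfacet
  facet normal 1.0000 0.0000 0.0000
    outer loop
      vertex 25.000 0.000 0.000
      vertex 25.000 20.000 10.000
      vertex 25.000 0.000 10.000
    endloop
  endfacet
endsolid part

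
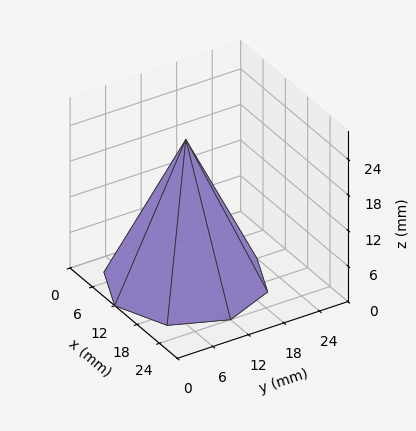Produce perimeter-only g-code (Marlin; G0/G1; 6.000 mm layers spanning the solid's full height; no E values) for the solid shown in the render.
Reading the render: the shape is a regular 8-sided pyramid, base circumscribed radius ≈ 12 mm, apex at z ≈ 24 mm (dimensions read to the nearest mm from the axis ticks). For the g-code, the solid's height is divided into equal slices at the stated Δz and each level perimeter traced with G1 moves after a G0 lift.

; perimeter-only toolpath
G21 ; units = mm
G90 ; absolute positioning
G28 ; home
; layer 1
G0 Z6.000
G0 X21.000 Y12.000
G1 X18.364 Y18.364
G1 X12.000 Y21.000
G1 X5.636 Y18.364
G1 X3.000 Y12.000
G1 X5.636 Y5.636
G1 X12.000 Y3.000
G1 X18.364 Y5.636
G1 X21.000 Y12.000
; layer 2
G0 Z12.000
G0 X18.000 Y12.000
G1 X16.242 Y16.242
G1 X12.000 Y18.000
G1 X7.758 Y16.242
G1 X6.000 Y12.000
G1 X7.758 Y7.758
G1 X12.000 Y6.000
G1 X16.242 Y7.758
G1 X18.000 Y12.000
; layer 3
G0 Z18.000
G0 X15.000 Y12.000
G1 X14.121 Y14.121
G1 X12.000 Y15.000
G1 X9.879 Y14.121
G1 X9.000 Y12.000
G1 X9.879 Y9.879
G1 X12.000 Y9.000
G1 X14.121 Y9.879
G1 X15.000 Y12.000
M2 ; end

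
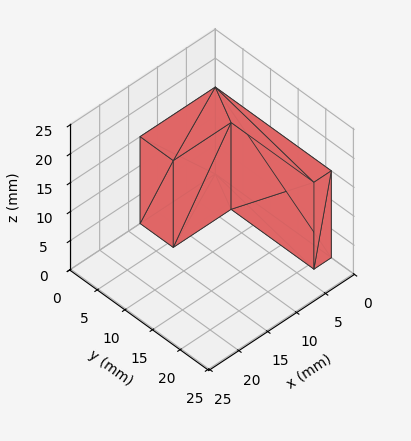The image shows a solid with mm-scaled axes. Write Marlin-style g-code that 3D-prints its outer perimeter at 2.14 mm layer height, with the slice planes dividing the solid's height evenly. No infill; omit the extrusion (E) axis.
Reading the render: the shape is an L-shaped prism: outer 13 × 21 mm, arm thicknesses ≈ 6 mm (horizontal) and 3 mm (vertical), extruded 15 mm in z (dimensions read to the nearest mm from the axis ticks). For the g-code, the solid's height is divided into equal slices at the stated Δz and each level perimeter traced with G1 moves after a G0 lift.

; perimeter-only toolpath
G21 ; units = mm
G90 ; absolute positioning
G28 ; home
; layer 1
G0 Z2.14
G0 X0.00 Y0.00
G1 X13.00 Y0.00
G1 X13.00 Y6.00
G1 X3.00 Y6.00
G1 X3.00 Y21.00
G1 X0.00 Y21.00
G1 X0.00 Y0.00
; layer 2
G0 Z4.29
G0 X0.00 Y0.00
G1 X13.00 Y0.00
G1 X13.00 Y6.00
G1 X3.00 Y6.00
G1 X3.00 Y21.00
G1 X0.00 Y21.00
G1 X0.00 Y0.00
; layer 3
G0 Z6.43
G0 X0.00 Y0.00
G1 X13.00 Y0.00
G1 X13.00 Y6.00
G1 X3.00 Y6.00
G1 X3.00 Y21.00
G1 X0.00 Y21.00
G1 X0.00 Y0.00
; layer 4
G0 Z8.57
G0 X0.00 Y0.00
G1 X13.00 Y0.00
G1 X13.00 Y6.00
G1 X3.00 Y6.00
G1 X3.00 Y21.00
G1 X0.00 Y21.00
G1 X0.00 Y0.00
; layer 5
G0 Z10.71
G0 X0.00 Y0.00
G1 X13.00 Y0.00
G1 X13.00 Y6.00
G1 X3.00 Y6.00
G1 X3.00 Y21.00
G1 X0.00 Y21.00
G1 X0.00 Y0.00
; layer 6
G0 Z12.86
G0 X0.00 Y0.00
G1 X13.00 Y0.00
G1 X13.00 Y6.00
G1 X3.00 Y6.00
G1 X3.00 Y21.00
G1 X0.00 Y21.00
G1 X0.00 Y0.00
; layer 7
G0 Z15.00
G0 X0.00 Y0.00
G1 X13.00 Y0.00
G1 X13.00 Y6.00
G1 X3.00 Y6.00
G1 X3.00 Y21.00
G1 X0.00 Y21.00
G1 X0.00 Y0.00
M2 ; end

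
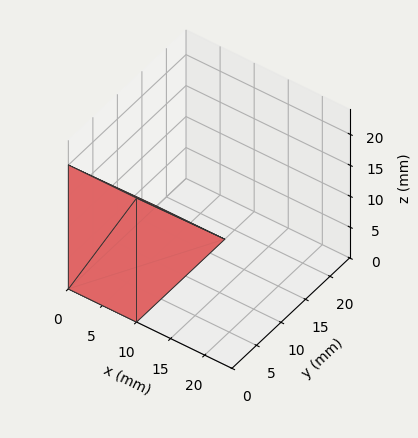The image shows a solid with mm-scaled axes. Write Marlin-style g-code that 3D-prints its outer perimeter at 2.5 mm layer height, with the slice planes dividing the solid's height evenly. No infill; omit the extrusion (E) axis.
Reading the render: the shape is a wedge (ramp): 10 × 18 mm base, rising to 20 mm along the y=0 edge and sloping linearly to z=0 at y=18 (dimensions read to the nearest mm from the axis ticks). For the g-code, the solid's height is divided into equal slices at the stated Δz and each level perimeter traced with G1 moves after a G0 lift.

; perimeter-only toolpath
G21 ; units = mm
G90 ; absolute positioning
G28 ; home
; layer 1
G0 Z2.5
G0 X0.0 Y0.0
G1 X10.0 Y0.0
G1 X10.0 Y15.8
G1 X0.0 Y15.8
G1 X0.0 Y0.0
; layer 2
G0 Z5.0
G0 X0.0 Y0.0
G1 X10.0 Y0.0
G1 X10.0 Y13.5
G1 X0.0 Y13.5
G1 X0.0 Y0.0
; layer 3
G0 Z7.5
G0 X0.0 Y0.0
G1 X10.0 Y0.0
G1 X10.0 Y11.2
G1 X0.0 Y11.2
G1 X0.0 Y0.0
; layer 4
G0 Z10.0
G0 X0.0 Y0.0
G1 X10.0 Y0.0
G1 X10.0 Y9.0
G1 X0.0 Y9.0
G1 X0.0 Y0.0
; layer 5
G0 Z12.5
G0 X0.0 Y0.0
G1 X10.0 Y0.0
G1 X10.0 Y6.8
G1 X0.0 Y6.8
G1 X0.0 Y0.0
; layer 6
G0 Z15.0
G0 X0.0 Y0.0
G1 X10.0 Y0.0
G1 X10.0 Y4.5
G1 X0.0 Y4.5
G1 X0.0 Y0.0
; layer 7
G0 Z17.5
G0 X0.0 Y0.0
G1 X10.0 Y0.0
G1 X10.0 Y2.2
G1 X0.0 Y2.2
G1 X0.0 Y0.0
M2 ; end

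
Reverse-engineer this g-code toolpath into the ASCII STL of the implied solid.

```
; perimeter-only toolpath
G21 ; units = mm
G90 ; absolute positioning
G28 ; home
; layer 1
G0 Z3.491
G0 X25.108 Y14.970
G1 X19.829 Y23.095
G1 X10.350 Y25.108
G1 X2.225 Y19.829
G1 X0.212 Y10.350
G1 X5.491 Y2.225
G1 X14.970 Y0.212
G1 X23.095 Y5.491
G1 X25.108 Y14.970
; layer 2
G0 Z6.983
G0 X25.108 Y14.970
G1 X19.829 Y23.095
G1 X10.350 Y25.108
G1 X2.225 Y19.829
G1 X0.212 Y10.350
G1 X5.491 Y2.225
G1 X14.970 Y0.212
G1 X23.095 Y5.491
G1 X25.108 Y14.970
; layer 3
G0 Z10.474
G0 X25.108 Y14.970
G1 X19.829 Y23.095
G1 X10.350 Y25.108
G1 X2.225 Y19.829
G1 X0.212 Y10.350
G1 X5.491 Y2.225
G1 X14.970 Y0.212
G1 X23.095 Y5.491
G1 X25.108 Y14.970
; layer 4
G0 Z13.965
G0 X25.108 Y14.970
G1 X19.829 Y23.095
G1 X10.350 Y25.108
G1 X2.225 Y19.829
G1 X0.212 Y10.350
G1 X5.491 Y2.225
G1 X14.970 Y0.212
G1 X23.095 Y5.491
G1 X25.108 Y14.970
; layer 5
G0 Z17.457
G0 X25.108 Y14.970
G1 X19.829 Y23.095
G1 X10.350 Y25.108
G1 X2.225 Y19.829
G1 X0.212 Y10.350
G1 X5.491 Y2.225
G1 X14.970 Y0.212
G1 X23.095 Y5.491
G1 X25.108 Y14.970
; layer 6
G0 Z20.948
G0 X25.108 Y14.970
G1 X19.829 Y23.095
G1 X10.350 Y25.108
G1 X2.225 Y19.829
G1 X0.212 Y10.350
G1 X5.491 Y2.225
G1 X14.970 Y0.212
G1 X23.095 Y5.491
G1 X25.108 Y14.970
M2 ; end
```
solid part
  facet normal 0.0000 0.0000 -1.0000
    outer loop
      vertex 10.350 25.108 0.000
      vertex 19.829 23.095 0.000
      vertex 25.108 14.970 0.000
    endloop
  endfacet
  facet normal 0.0000 0.0000 -1.0000
    outer loop
      vertex 2.225 19.829 0.000
      vertex 10.350 25.108 0.000
      vertex 25.108 14.970 0.000
    endloop
  endfacet
  facet normal 0.0000 0.0000 -1.0000
    outer loop
      vertex 0.212 10.350 0.000
      vertex 2.225 19.829 0.000
      vertex 25.108 14.970 0.000
    endloop
  endfacet
  facet normal 0.0000 0.0000 -1.0000
    outer loop
      vertex 5.491 2.225 0.000
      vertex 0.212 10.350 0.000
      vertex 25.108 14.970 0.000
    endloop
  endfacet
  facet normal 0.0000 0.0000 -1.0000
    outer loop
      vertex 14.970 0.212 0.000
      vertex 5.491 2.225 0.000
      vertex 25.108 14.970 0.000
    endloop
  endfacet
  facet normal 0.0000 0.0000 -1.0000
    outer loop
      vertex 23.095 5.491 0.000
      vertex 14.970 0.212 0.000
      vertex 25.108 14.970 0.000
    endloop
  endfacet
  facet normal 0.0000 0.0000 1.0000
    outer loop
      vertex 25.108 14.970 20.948
      vertex 19.829 23.095 20.948
      vertex 10.350 25.108 20.948
    endloop
  endfacet
  facet normal 0.0000 0.0000 1.0000
    outer loop
      vertex 25.108 14.970 20.948
      vertex 10.350 25.108 20.948
      vertex 2.225 19.829 20.948
    endloop
  endfacet
  facet normal 0.0000 0.0000 1.0000
    outer loop
      vertex 25.108 14.970 20.948
      vertex 2.225 19.829 20.948
      vertex 0.212 10.350 20.948
    endloop
  endfacet
  facet normal 0.0000 0.0000 1.0000
    outer loop
      vertex 25.108 14.970 20.948
      vertex 0.212 10.350 20.948
      vertex 5.491 2.225 20.948
    endloop
  endfacet
  facet normal 0.0000 0.0000 1.0000
    outer loop
      vertex 25.108 14.970 20.948
      vertex 5.491 2.225 20.948
      vertex 14.970 0.212 20.948
    endloop
  endfacet
  facet normal 0.0000 0.0000 1.0000
    outer loop
      vertex 25.108 14.970 20.948
      vertex 14.970 0.212 20.948
      vertex 23.095 5.491 20.948
    endloop
  endfacet
  facet normal 0.8385 0.5448 0.0000
    outer loop
      vertex 25.108 14.970 0.000
      vertex 19.829 23.095 0.000
      vertex 19.829 23.095 20.948
    endloop
  endfacet
  facet normal 0.8385 0.5448 0.0000
    outer loop
      vertex 25.108 14.970 0.000
      vertex 19.829 23.095 20.948
      vertex 25.108 14.970 20.948
    endloop
  endfacet
  facet normal 0.2077 0.9782 0.0000
    outer loop
      vertex 19.829 23.095 0.000
      vertex 10.350 25.108 0.000
      vertex 10.350 25.108 20.948
    endloop
  endfacet
  facet normal 0.2077 0.9782 0.0000
    outer loop
      vertex 19.829 23.095 0.000
      vertex 10.350 25.108 20.948
      vertex 19.829 23.095 20.948
    endloop
  endfacet
  facet normal -0.5448 0.8385 0.0000
    outer loop
      vertex 10.350 25.108 0.000
      vertex 2.225 19.829 0.000
      vertex 2.225 19.829 20.948
    endloop
  endfacet
  facet normal -0.5448 0.8385 0.0000
    outer loop
      vertex 10.350 25.108 0.000
      vertex 2.225 19.829 20.948
      vertex 10.350 25.108 20.948
    endloop
  endfacet
  facet normal -0.9782 0.2077 0.0000
    outer loop
      vertex 2.225 19.829 0.000
      vertex 0.212 10.350 0.000
      vertex 0.212 10.350 20.948
    endloop
  endfacet
  facet normal -0.9782 0.2077 0.0000
    outer loop
      vertex 2.225 19.829 0.000
      vertex 0.212 10.350 20.948
      vertex 2.225 19.829 20.948
    endloop
  endfacet
  facet normal -0.8385 -0.5448 0.0000
    outer loop
      vertex 0.212 10.350 0.000
      vertex 5.491 2.225 0.000
      vertex 5.491 2.225 20.948
    endloop
  endfacet
  facet normal -0.8385 -0.5448 0.0000
    outer loop
      vertex 0.212 10.350 0.000
      vertex 5.491 2.225 20.948
      vertex 0.212 10.350 20.948
    endloop
  endfacet
  facet normal -0.2077 -0.9782 0.0000
    outer loop
      vertex 5.491 2.225 0.000
      vertex 14.970 0.212 0.000
      vertex 14.970 0.212 20.948
    endloop
  endfacet
  facet normal -0.2077 -0.9782 0.0000
    outer loop
      vertex 5.491 2.225 0.000
      vertex 14.970 0.212 20.948
      vertex 5.491 2.225 20.948
    endloop
  endfacet
  facet normal 0.5448 -0.8385 0.0000
    outer loop
      vertex 14.970 0.212 0.000
      vertex 23.095 5.491 0.000
      vertex 23.095 5.491 20.948
    endloop
  endfacet
  facet normal 0.5448 -0.8385 0.0000
    outer loop
      vertex 14.970 0.212 0.000
      vertex 23.095 5.491 20.948
      vertex 14.970 0.212 20.948
    endloop
  endfacet
  facet normal 0.9782 -0.2077 0.0000
    outer loop
      vertex 23.095 5.491 0.000
      vertex 25.108 14.970 0.000
      vertex 25.108 14.970 20.948
    endloop
  endfacet
  facet normal 0.9782 -0.2077 0.0000
    outer loop
      vertex 23.095 5.491 0.000
      vertex 25.108 14.970 20.948
      vertex 23.095 5.491 20.948
    endloop
  endfacet
endsolid part

The G0 Z moves step by Δz≈3.491 mm. Every layer's G1 loop is the same polygon, so the solid is a straight extrusion of it from z=0 to z≈20.9. Closing with flat bottom and top caps and triangulating gives 28 facets — a regular 8-sided prism (a cylinder approximated with 8 flat sides), circumscribed radius ≈ 12.7 mm, height ≈ 20.9 mm.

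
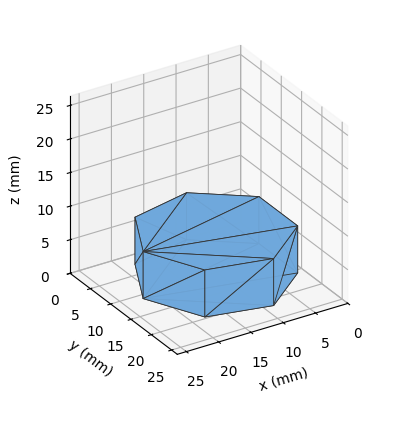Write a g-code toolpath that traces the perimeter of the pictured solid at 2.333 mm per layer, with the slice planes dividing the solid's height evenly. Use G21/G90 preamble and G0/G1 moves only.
Reading the render: the shape is a regular 7-sided prism (a cylinder approximated with 7 flat sides), circumscribed radius ≈ 11 mm, height ≈ 7 mm (dimensions read to the nearest mm from the axis ticks). For the g-code, the solid's height is divided into equal slices at the stated Δz and each level perimeter traced with G1 moves after a G0 lift.

; perimeter-only toolpath
G21 ; units = mm
G90 ; absolute positioning
G28 ; home
; layer 1
G0 Z2.333
G0 X22.000 Y11.000
G1 X17.858 Y19.600
G1 X8.552 Y21.724
G1 X1.089 Y15.773
G1 X1.089 Y6.227
G1 X8.552 Y0.276
G1 X17.858 Y2.400
G1 X22.000 Y11.000
; layer 2
G0 Z4.667
G0 X22.000 Y11.000
G1 X17.858 Y19.600
G1 X8.552 Y21.724
G1 X1.089 Y15.773
G1 X1.089 Y6.227
G1 X8.552 Y0.276
G1 X17.858 Y2.400
G1 X22.000 Y11.000
; layer 3
G0 Z7.000
G0 X22.000 Y11.000
G1 X17.858 Y19.600
G1 X8.552 Y21.724
G1 X1.089 Y15.773
G1 X1.089 Y6.227
G1 X8.552 Y0.276
G1 X17.858 Y2.400
G1 X22.000 Y11.000
M2 ; end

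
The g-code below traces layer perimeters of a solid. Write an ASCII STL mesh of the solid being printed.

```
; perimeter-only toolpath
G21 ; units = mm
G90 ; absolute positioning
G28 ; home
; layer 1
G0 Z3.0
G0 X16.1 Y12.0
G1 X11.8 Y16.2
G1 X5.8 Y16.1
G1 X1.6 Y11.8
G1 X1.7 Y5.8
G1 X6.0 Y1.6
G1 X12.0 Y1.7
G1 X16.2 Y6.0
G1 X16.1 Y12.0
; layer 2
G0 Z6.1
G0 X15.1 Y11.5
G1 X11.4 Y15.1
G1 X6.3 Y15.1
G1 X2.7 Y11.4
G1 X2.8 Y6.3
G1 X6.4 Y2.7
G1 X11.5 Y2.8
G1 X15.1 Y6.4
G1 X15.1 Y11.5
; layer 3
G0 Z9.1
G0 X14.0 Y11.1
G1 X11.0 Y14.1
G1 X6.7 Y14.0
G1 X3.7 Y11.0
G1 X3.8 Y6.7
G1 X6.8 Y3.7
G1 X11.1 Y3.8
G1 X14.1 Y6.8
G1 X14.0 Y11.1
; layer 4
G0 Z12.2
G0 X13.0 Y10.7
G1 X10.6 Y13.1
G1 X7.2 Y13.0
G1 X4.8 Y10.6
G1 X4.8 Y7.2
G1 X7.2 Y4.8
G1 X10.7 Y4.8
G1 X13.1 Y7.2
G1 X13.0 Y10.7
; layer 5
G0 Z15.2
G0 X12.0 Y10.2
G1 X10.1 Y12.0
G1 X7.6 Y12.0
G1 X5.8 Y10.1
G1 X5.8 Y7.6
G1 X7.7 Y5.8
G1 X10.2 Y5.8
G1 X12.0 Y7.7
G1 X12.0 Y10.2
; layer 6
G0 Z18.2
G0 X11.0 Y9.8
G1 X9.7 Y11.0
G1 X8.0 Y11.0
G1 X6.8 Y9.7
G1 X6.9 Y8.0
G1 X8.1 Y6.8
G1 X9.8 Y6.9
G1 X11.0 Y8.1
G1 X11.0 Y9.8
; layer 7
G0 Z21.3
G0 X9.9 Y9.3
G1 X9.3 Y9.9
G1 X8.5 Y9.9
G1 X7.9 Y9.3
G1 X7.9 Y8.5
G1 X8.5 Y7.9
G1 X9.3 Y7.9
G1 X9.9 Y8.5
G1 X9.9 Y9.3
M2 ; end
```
solid part
  facet normal 0.0000 0.0000 -1.0000
    outer loop
      vertex 5.4 17.1 0.0
      vertex 12.2 17.2 0.0
      vertex 17.1 12.4 0.0
    endloop
  endfacet
  facet normal 0.0000 0.0000 -1.0000
    outer loop
      vertex 0.6 12.2 0.0
      vertex 5.4 17.1 0.0
      vertex 17.1 12.4 0.0
    endloop
  endfacet
  facet normal 0.0000 0.0000 -1.0000
    outer loop
      vertex 0.7 5.4 0.0
      vertex 0.6 12.2 0.0
      vertex 17.1 12.4 0.0
    endloop
  endfacet
  facet normal 0.0000 0.0000 -1.0000
    outer loop
      vertex 5.6 0.6 0.0
      vertex 0.7 5.4 0.0
      vertex 17.1 12.4 0.0
    endloop
  endfacet
  facet normal 0.0000 0.0000 -1.0000
    outer loop
      vertex 12.4 0.7 0.0
      vertex 5.6 0.6 0.0
      vertex 17.1 12.4 0.0
    endloop
  endfacet
  facet normal 0.0000 0.0000 -1.0000
    outer loop
      vertex 17.2 5.6 0.0
      vertex 12.4 0.7 0.0
      vertex 17.1 12.4 0.0
    endloop
  endfacet
  facet normal 0.6627 0.6765 0.3211
    outer loop
      vertex 17.1 12.4 0.0
      vertex 12.2 17.2 0.0
      vertex 8.9 8.9 24.3
    endloop
  endfacet
  facet normal -0.0139 0.9468 0.3215
    outer loop
      vertex 12.2 17.2 0.0
      vertex 5.4 17.1 0.0
      vertex 8.9 8.9 24.3
    endloop
  endfacet
  facet normal -0.6765 0.6627 0.3211
    outer loop
      vertex 5.4 17.1 0.0
      vertex 0.6 12.2 0.0
      vertex 8.9 8.9 24.3
    endloop
  endfacet
  facet normal -0.9468 -0.0139 0.3215
    outer loop
      vertex 0.6 12.2 0.0
      vertex 0.7 5.4 0.0
      vertex 8.9 8.9 24.3
    endloop
  endfacet
  facet normal -0.6627 -0.6765 0.3211
    outer loop
      vertex 0.7 5.4 0.0
      vertex 5.6 0.6 0.0
      vertex 8.9 8.9 24.3
    endloop
  endfacet
  facet normal 0.0139 -0.9468 0.3215
    outer loop
      vertex 5.6 0.6 0.0
      vertex 12.4 0.7 0.0
      vertex 8.9 8.9 24.3
    endloop
  endfacet
  facet normal 0.6765 -0.6627 0.3211
    outer loop
      vertex 12.4 0.7 0.0
      vertex 17.2 5.6 0.0
      vertex 8.9 8.9 24.3
    endloop
  endfacet
  facet normal 0.9468 0.0139 0.3215
    outer loop
      vertex 17.2 5.6 0.0
      vertex 17.1 12.4 0.0
      vertex 8.9 8.9 24.3
    endloop
  endfacet
endsolid part

The G0 Z moves step by Δz≈3.0 mm. The G1 loops shrink linearly with z, so the solid tapers from its base footprint up to z≈24.3. Closing with a flat bottom cap and the tapered top and triangulating gives 14 facets — a regular 8-sided pyramid, base circumscribed radius ≈ 8.9 mm, apex at z ≈ 24.3 mm.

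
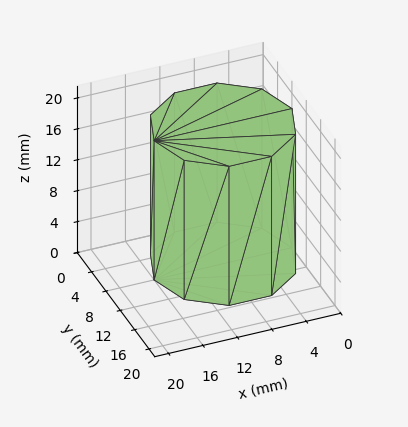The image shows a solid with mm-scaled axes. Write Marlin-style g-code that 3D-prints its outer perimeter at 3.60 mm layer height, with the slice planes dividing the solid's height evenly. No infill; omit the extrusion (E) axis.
Reading the render: the shape is a regular 10-sided prism (a cylinder approximated with 10 flat sides), circumscribed radius ≈ 8 mm, height ≈ 18 mm (dimensions read to the nearest mm from the axis ticks). For the g-code, the solid's height is divided into equal slices at the stated Δz and each level perimeter traced with G1 moves after a G0 lift.

; perimeter-only toolpath
G21 ; units = mm
G90 ; absolute positioning
G28 ; home
; layer 1
G0 Z3.60
G0 X16.00 Y8.00
G1 X14.47 Y12.70
G1 X10.47 Y15.61
G1 X5.53 Y15.61
G1 X1.53 Y12.70
G1 X0.00 Y8.00
G1 X1.53 Y3.30
G1 X5.53 Y0.39
G1 X10.47 Y0.39
G1 X14.47 Y3.30
G1 X16.00 Y8.00
; layer 2
G0 Z7.20
G0 X16.00 Y8.00
G1 X14.47 Y12.70
G1 X10.47 Y15.61
G1 X5.53 Y15.61
G1 X1.53 Y12.70
G1 X0.00 Y8.00
G1 X1.53 Y3.30
G1 X5.53 Y0.39
G1 X10.47 Y0.39
G1 X14.47 Y3.30
G1 X16.00 Y8.00
; layer 3
G0 Z10.80
G0 X16.00 Y8.00
G1 X14.47 Y12.70
G1 X10.47 Y15.61
G1 X5.53 Y15.61
G1 X1.53 Y12.70
G1 X0.00 Y8.00
G1 X1.53 Y3.30
G1 X5.53 Y0.39
G1 X10.47 Y0.39
G1 X14.47 Y3.30
G1 X16.00 Y8.00
; layer 4
G0 Z14.40
G0 X16.00 Y8.00
G1 X14.47 Y12.70
G1 X10.47 Y15.61
G1 X5.53 Y15.61
G1 X1.53 Y12.70
G1 X0.00 Y8.00
G1 X1.53 Y3.30
G1 X5.53 Y0.39
G1 X10.47 Y0.39
G1 X14.47 Y3.30
G1 X16.00 Y8.00
; layer 5
G0 Z18.00
G0 X16.00 Y8.00
G1 X14.47 Y12.70
G1 X10.47 Y15.61
G1 X5.53 Y15.61
G1 X1.53 Y12.70
G1 X0.00 Y8.00
G1 X1.53 Y3.30
G1 X5.53 Y0.39
G1 X10.47 Y0.39
G1 X14.47 Y3.30
G1 X16.00 Y8.00
M2 ; end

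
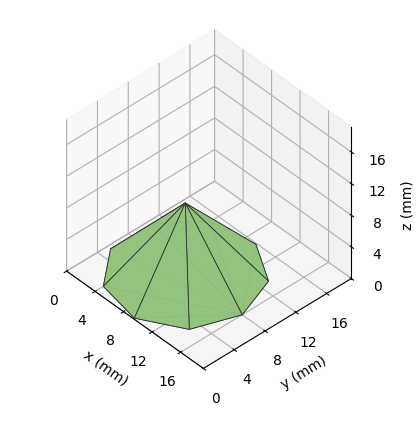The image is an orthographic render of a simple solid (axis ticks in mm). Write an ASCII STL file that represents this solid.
Reading the render: the shape is a regular 9-sided pyramid, base circumscribed radius ≈ 8 mm, apex at z ≈ 9 mm (dimensions read to the nearest mm from the axis ticks). For the STL, each face is triangulated and given an outward normal.

solid part
  facet normal 0.0000 0.0000 -1.0000
    outer loop
      vertex 9.389 15.878 0.000
      vertex 14.128 13.142 0.000
      vertex 16.000 8.000 0.000
    endloop
  endfacet
  facet normal 0.0000 0.0000 -1.0000
    outer loop
      vertex 4.000 14.928 0.000
      vertex 9.389 15.878 0.000
      vertex 16.000 8.000 0.000
    endloop
  endfacet
  facet normal 0.0000 0.0000 -1.0000
    outer loop
      vertex 0.482 10.736 0.000
      vertex 4.000 14.928 0.000
      vertex 16.000 8.000 0.000
    endloop
  endfacet
  facet normal 0.0000 0.0000 -1.0000
    outer loop
      vertex 0.482 5.264 0.000
      vertex 0.482 10.736 0.000
      vertex 16.000 8.000 0.000
    endloop
  endfacet
  facet normal 0.0000 0.0000 -1.0000
    outer loop
      vertex 4.000 1.072 0.000
      vertex 0.482 5.264 0.000
      vertex 16.000 8.000 0.000
    endloop
  endfacet
  facet normal 0.0000 0.0000 -1.0000
    outer loop
      vertex 9.389 0.122 0.000
      vertex 4.000 1.072 0.000
      vertex 16.000 8.000 0.000
    endloop
  endfacet
  facet normal 0.0000 0.0000 -1.0000
    outer loop
      vertex 14.128 2.858 0.000
      vertex 9.389 0.122 0.000
      vertex 16.000 8.000 0.000
    endloop
  endfacet
  facet normal 0.7212 0.2626 0.6411
    outer loop
      vertex 16.000 8.000 0.000
      vertex 14.128 13.142 0.000
      vertex 8.000 8.000 9.000
    endloop
  endfacet
  facet normal 0.3837 0.6647 0.6410
    outer loop
      vertex 14.128 13.142 0.000
      vertex 9.389 15.878 0.000
      vertex 8.000 8.000 9.000
    endloop
  endfacet
  facet normal -0.1332 0.7558 0.6411
    outer loop
      vertex 9.389 15.878 0.000
      vertex 4.000 14.928 0.000
      vertex 8.000 8.000 9.000
    endloop
  endfacet
  facet normal -0.5879 0.4934 0.6411
    outer loop
      vertex 4.000 14.928 0.000
      vertex 0.482 10.736 0.000
      vertex 8.000 8.000 9.000
    endloop
  endfacet
  facet normal -0.7675 0.0000 0.6411
    outer loop
      vertex 0.482 10.736 0.000
      vertex 0.482 5.264 0.000
      vertex 8.000 8.000 9.000
    endloop
  endfacet
  facet normal -0.5879 -0.4934 0.6411
    outer loop
      vertex 0.482 5.264 0.000
      vertex 4.000 1.072 0.000
      vertex 8.000 8.000 9.000
    endloop
  endfacet
  facet normal -0.1332 -0.7558 0.6411
    outer loop
      vertex 4.000 1.072 0.000
      vertex 9.389 0.122 0.000
      vertex 8.000 8.000 9.000
    endloop
  endfacet
  facet normal 0.3837 -0.6647 0.6410
    outer loop
      vertex 9.389 0.122 0.000
      vertex 14.128 2.858 0.000
      vertex 8.000 8.000 9.000
    endloop
  endfacet
  facet normal 0.7212 -0.2626 0.6411
    outer loop
      vertex 14.128 2.858 0.000
      vertex 16.000 8.000 0.000
      vertex 8.000 8.000 9.000
    endloop
  endfacet
endsolid part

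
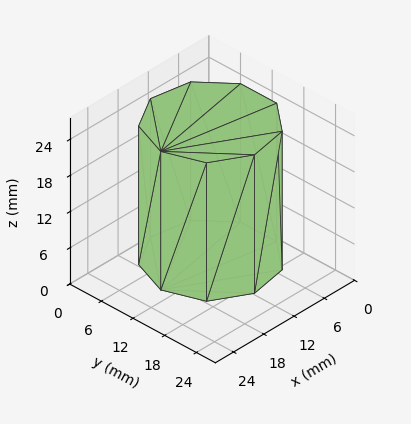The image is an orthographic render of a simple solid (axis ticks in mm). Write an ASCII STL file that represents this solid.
Reading the render: the shape is a regular 9-sided prism (a cylinder approximated with 9 flat sides), circumscribed radius ≈ 10 mm, height ≈ 23 mm (dimensions read to the nearest mm from the axis ticks). For the STL, each face is triangulated and given an outward normal.

solid part
  facet normal 0.0000 0.0000 -1.0000
    outer loop
      vertex 11.74 19.85 0.00
      vertex 17.66 16.43 0.00
      vertex 20.00 10.00 0.00
    endloop
  endfacet
  facet normal 0.0000 0.0000 -1.0000
    outer loop
      vertex 5.00 18.66 0.00
      vertex 11.74 19.85 0.00
      vertex 20.00 10.00 0.00
    endloop
  endfacet
  facet normal 0.0000 0.0000 -1.0000
    outer loop
      vertex 0.60 13.42 0.00
      vertex 5.00 18.66 0.00
      vertex 20.00 10.00 0.00
    endloop
  endfacet
  facet normal 0.0000 0.0000 -1.0000
    outer loop
      vertex 0.60 6.58 0.00
      vertex 0.60 13.42 0.00
      vertex 20.00 10.00 0.00
    endloop
  endfacet
  facet normal 0.0000 0.0000 -1.0000
    outer loop
      vertex 5.00 1.34 0.00
      vertex 0.60 6.58 0.00
      vertex 20.00 10.00 0.00
    endloop
  endfacet
  facet normal 0.0000 0.0000 -1.0000
    outer loop
      vertex 11.74 0.15 0.00
      vertex 5.00 1.34 0.00
      vertex 20.00 10.00 0.00
    endloop
  endfacet
  facet normal 0.0000 0.0000 -1.0000
    outer loop
      vertex 17.66 3.57 0.00
      vertex 11.74 0.15 0.00
      vertex 20.00 10.00 0.00
    endloop
  endfacet
  facet normal 0.0000 0.0000 1.0000
    outer loop
      vertex 20.00 10.00 23.00
      vertex 17.66 16.43 23.00
      vertex 11.74 19.85 23.00
    endloop
  endfacet
  facet normal 0.0000 0.0000 1.0000
    outer loop
      vertex 20.00 10.00 23.00
      vertex 11.74 19.85 23.00
      vertex 5.00 18.66 23.00
    endloop
  endfacet
  facet normal 0.0000 0.0000 1.0000
    outer loop
      vertex 20.00 10.00 23.00
      vertex 5.00 18.66 23.00
      vertex 0.60 13.42 23.00
    endloop
  endfacet
  facet normal 0.0000 0.0000 1.0000
    outer loop
      vertex 20.00 10.00 23.00
      vertex 0.60 13.42 23.00
      vertex 0.60 6.58 23.00
    endloop
  endfacet
  facet normal 0.0000 0.0000 1.0000
    outer loop
      vertex 20.00 10.00 23.00
      vertex 0.60 6.58 23.00
      vertex 5.00 1.34 23.00
    endloop
  endfacet
  facet normal 0.0000 0.0000 1.0000
    outer loop
      vertex 20.00 10.00 23.00
      vertex 5.00 1.34 23.00
      vertex 11.74 0.15 23.00
    endloop
  endfacet
  facet normal 0.0000 0.0000 1.0000
    outer loop
      vertex 20.00 10.00 23.00
      vertex 11.74 0.15 23.00
      vertex 17.66 3.57 23.00
    endloop
  endfacet
  facet normal 0.9397 0.3420 0.0000
    outer loop
      vertex 20.00 10.00 0.00
      vertex 17.66 16.43 0.00
      vertex 17.66 16.43 23.00
    endloop
  endfacet
  facet normal 0.9397 0.3420 0.0000
    outer loop
      vertex 20.00 10.00 0.00
      vertex 17.66 16.43 23.00
      vertex 20.00 10.00 23.00
    endloop
  endfacet
  facet normal 0.5002 0.8659 0.0000
    outer loop
      vertex 17.66 16.43 0.00
      vertex 11.74 19.85 0.00
      vertex 11.74 19.85 23.00
    endloop
  endfacet
  facet normal 0.5002 0.8659 0.0000
    outer loop
      vertex 17.66 16.43 0.00
      vertex 11.74 19.85 23.00
      vertex 17.66 16.43 23.00
    endloop
  endfacet
  facet normal -0.1739 0.9848 0.0000
    outer loop
      vertex 11.74 19.85 0.00
      vertex 5.00 18.66 0.00
      vertex 5.00 18.66 23.00
    endloop
  endfacet
  facet normal -0.1739 0.9848 0.0000
    outer loop
      vertex 11.74 19.85 0.00
      vertex 5.00 18.66 23.00
      vertex 11.74 19.85 23.00
    endloop
  endfacet
  facet normal -0.7658 0.6431 0.0000
    outer loop
      vertex 5.00 18.66 0.00
      vertex 0.60 13.42 0.00
      vertex 0.60 13.42 23.00
    endloop
  endfacet
  facet normal -0.7658 0.6431 0.0000
    outer loop
      vertex 5.00 18.66 0.00
      vertex 0.60 13.42 23.00
      vertex 5.00 18.66 23.00
    endloop
  endfacet
  facet normal -1.0000 0.0000 0.0000
    outer loop
      vertex 0.60 13.42 0.00
      vertex 0.60 6.58 0.00
      vertex 0.60 6.58 23.00
    endloop
  endfacet
  facet normal -1.0000 0.0000 0.0000
    outer loop
      vertex 0.60 13.42 0.00
      vertex 0.60 6.58 23.00
      vertex 0.60 13.42 23.00
    endloop
  endfacet
  facet normal -0.7658 -0.6431 0.0000
    outer loop
      vertex 0.60 6.58 0.00
      vertex 5.00 1.34 0.00
      vertex 5.00 1.34 23.00
    endloop
  endfacet
  facet normal -0.7658 -0.6431 0.0000
    outer loop
      vertex 0.60 6.58 0.00
      vertex 5.00 1.34 23.00
      vertex 0.60 6.58 23.00
    endloop
  endfacet
  facet normal -0.1739 -0.9848 0.0000
    outer loop
      vertex 5.00 1.34 0.00
      vertex 11.74 0.15 0.00
      vertex 11.74 0.15 23.00
    endloop
  endfacet
  facet normal -0.1739 -0.9848 0.0000
    outer loop
      vertex 5.00 1.34 0.00
      vertex 11.74 0.15 23.00
      vertex 5.00 1.34 23.00
    endloop
  endfacet
  facet normal 0.5002 -0.8659 0.0000
    outer loop
      vertex 11.74 0.15 0.00
      vertex 17.66 3.57 0.00
      vertex 17.66 3.57 23.00
    endloop
  endfacet
  facet normal 0.5002 -0.8659 0.0000
    outer loop
      vertex 11.74 0.15 0.00
      vertex 17.66 3.57 23.00
      vertex 11.74 0.15 23.00
    endloop
  endfacet
  facet normal 0.9397 -0.3420 0.0000
    outer loop
      vertex 17.66 3.57 0.00
      vertex 20.00 10.00 0.00
      vertex 20.00 10.00 23.00
    endloop
  endfacet
  facet normal 0.9397 -0.3420 0.0000
    outer loop
      vertex 17.66 3.57 0.00
      vertex 20.00 10.00 23.00
      vertex 17.66 3.57 23.00
    endloop
  endfacet
endsolid part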